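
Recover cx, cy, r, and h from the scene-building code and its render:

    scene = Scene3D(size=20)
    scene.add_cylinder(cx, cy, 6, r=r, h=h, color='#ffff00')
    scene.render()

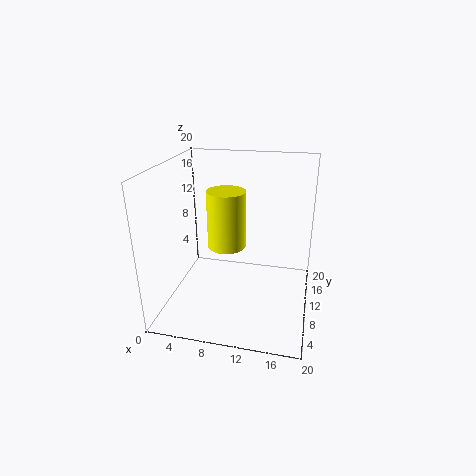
cx = 7
cy = 15
r = 3
h = 9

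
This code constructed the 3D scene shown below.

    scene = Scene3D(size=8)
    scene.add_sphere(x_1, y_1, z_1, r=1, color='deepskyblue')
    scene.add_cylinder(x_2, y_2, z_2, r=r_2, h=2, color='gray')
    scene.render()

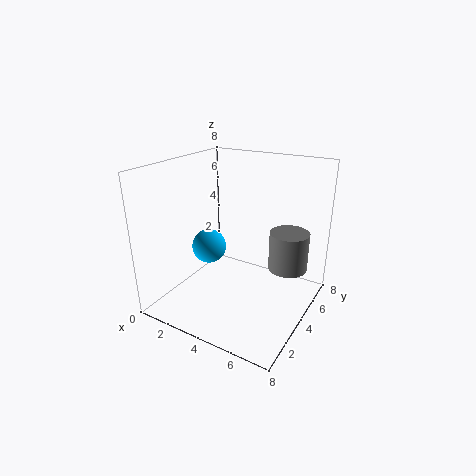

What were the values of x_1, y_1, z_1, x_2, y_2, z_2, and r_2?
x_1 = 2
y_1 = 4
z_1 = 3
x_2 = 7
y_2 = 4
z_2 = 3
r_2 = 1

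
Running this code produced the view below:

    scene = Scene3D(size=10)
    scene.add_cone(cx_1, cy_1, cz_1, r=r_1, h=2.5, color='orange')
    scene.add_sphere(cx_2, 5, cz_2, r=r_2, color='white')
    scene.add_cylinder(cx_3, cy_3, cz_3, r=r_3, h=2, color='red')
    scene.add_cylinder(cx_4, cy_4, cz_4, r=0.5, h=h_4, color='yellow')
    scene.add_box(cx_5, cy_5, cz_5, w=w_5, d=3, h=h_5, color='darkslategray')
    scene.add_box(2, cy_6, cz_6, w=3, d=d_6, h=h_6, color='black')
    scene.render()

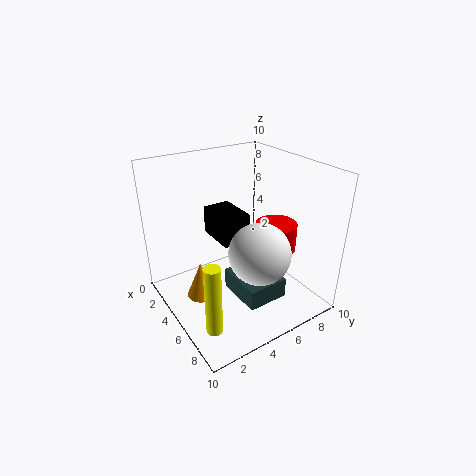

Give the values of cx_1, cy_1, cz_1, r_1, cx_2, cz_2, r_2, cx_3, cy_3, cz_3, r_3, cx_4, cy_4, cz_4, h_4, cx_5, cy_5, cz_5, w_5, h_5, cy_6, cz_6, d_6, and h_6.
cx_1 = 5; cy_1 = 2; cz_1 = 1.5; r_1 = 1; cx_2 = 7.5; cz_2 = 5; r_2 = 2; cx_3 = 5.5; cy_3 = 8; cz_3 = 3.5; r_3 = 1.5; cx_4 = 8.5; cy_4 = 1; cz_4 = 1.5; h_4 = 4.5; cx_5 = 4; cy_5 = 4.5; cz_5 = 0.5; w_5 = 3.5; h_5 = 1.5; cy_6 = 4; cz_6 = 4.5; d_6 = 2; h_6 = 2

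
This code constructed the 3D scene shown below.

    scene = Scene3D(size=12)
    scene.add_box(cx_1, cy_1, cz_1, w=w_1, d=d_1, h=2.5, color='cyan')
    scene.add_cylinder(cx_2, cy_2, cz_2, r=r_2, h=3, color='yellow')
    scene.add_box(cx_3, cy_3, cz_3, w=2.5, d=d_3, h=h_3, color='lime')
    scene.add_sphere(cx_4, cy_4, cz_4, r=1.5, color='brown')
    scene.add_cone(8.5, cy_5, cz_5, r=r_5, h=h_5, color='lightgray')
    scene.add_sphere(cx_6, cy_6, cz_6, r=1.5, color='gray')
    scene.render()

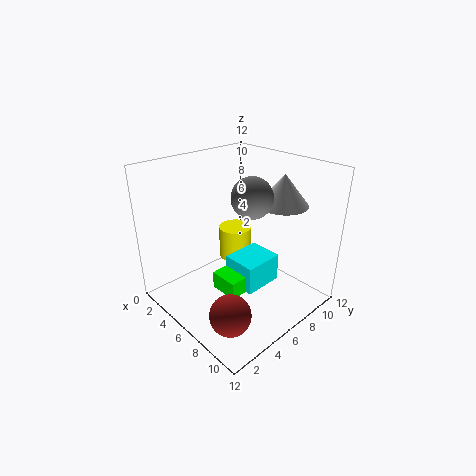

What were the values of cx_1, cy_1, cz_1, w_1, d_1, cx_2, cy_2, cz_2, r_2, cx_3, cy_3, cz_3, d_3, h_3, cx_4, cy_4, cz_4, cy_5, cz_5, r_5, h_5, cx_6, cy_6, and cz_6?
cx_1 = 5, cy_1 = 5.5, cz_1 = 1.5, w_1 = 3, d_1 = 3.5, cx_2 = 3.5, cy_2 = 8, cz_2 = 2.5, r_2 = 1.5, cx_3 = 5, cy_3 = 4, cz_3 = 1.5, d_3 = 2, h_3 = 1.5, cx_4 = 10, cy_4 = 1.5, cz_4 = 3, cy_5 = 8.5, cz_5 = 9, r_5 = 2, h_5 = 2.5, cx_6 = 8.5, cy_6 = 5, cz_6 = 10.5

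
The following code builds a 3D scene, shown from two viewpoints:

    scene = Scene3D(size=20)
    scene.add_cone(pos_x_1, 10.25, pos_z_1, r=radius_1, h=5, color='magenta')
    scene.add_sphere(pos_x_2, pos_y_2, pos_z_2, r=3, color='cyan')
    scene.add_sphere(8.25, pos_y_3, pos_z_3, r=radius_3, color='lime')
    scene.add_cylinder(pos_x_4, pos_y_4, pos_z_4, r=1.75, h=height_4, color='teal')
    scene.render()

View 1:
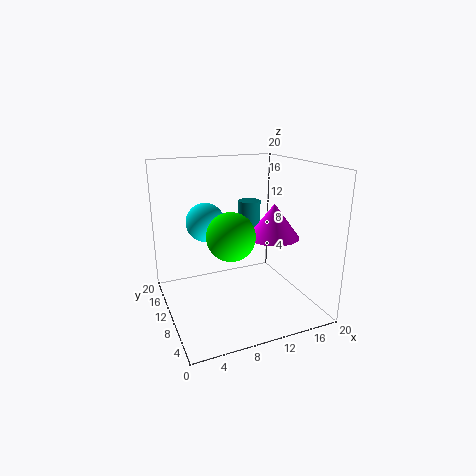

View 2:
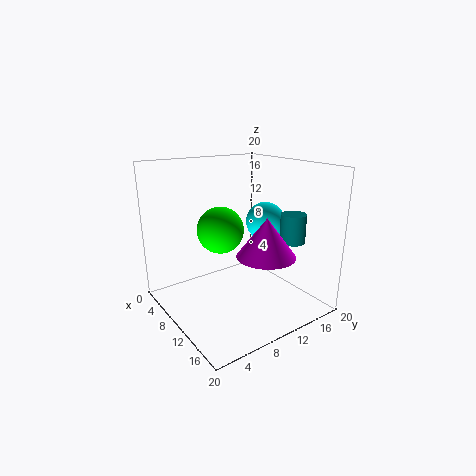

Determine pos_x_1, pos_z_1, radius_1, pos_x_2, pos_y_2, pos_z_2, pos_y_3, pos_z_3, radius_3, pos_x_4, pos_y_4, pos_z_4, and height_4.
pos_x_1 = 15.75, pos_z_1 = 9.25, radius_1 = 3.75, pos_x_2 = 7.5, pos_y_2 = 17, pos_z_2 = 10.5, pos_y_3 = 8.25, pos_z_3 = 11, radius_3 = 3.25, pos_x_4 = 14.5, pos_y_4 = 16, pos_z_4 = 9.5, height_4 = 4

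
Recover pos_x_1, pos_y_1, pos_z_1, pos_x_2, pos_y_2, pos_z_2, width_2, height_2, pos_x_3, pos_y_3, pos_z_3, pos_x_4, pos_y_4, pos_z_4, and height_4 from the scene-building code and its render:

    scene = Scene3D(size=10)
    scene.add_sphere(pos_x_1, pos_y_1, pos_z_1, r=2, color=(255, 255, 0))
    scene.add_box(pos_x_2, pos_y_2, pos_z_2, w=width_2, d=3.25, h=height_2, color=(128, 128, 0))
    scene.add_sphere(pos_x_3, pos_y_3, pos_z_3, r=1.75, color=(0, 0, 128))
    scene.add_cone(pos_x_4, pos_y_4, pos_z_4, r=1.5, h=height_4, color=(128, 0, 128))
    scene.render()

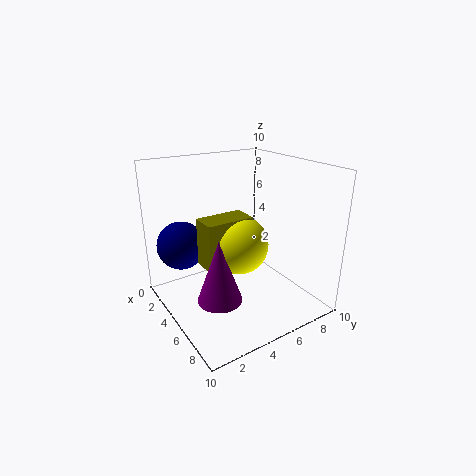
pos_x_1 = 5.5, pos_y_1 = 4.75, pos_z_1 = 4.75, pos_x_2 = 4.25, pos_y_2 = 2.25, pos_z_2 = 3.5, width_2 = 1.75, height_2 = 3.25, pos_x_3 = 2, pos_y_3 = 2, pos_z_3 = 4, pos_x_4 = 6.25, pos_y_4 = 2.75, pos_z_4 = 1.5, height_4 = 4.25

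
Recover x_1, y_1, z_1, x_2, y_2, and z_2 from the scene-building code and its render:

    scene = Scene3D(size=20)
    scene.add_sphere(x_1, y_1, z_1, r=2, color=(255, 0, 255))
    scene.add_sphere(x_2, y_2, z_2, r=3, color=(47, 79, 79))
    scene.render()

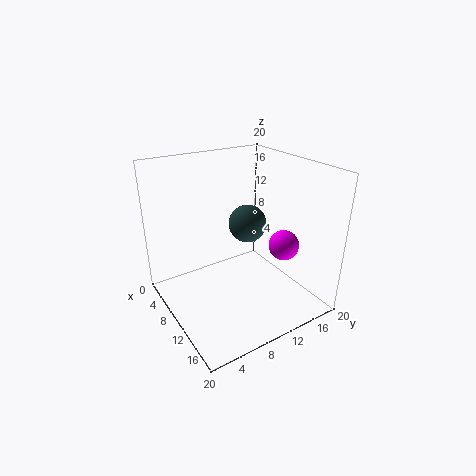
x_1 = 15
y_1 = 14
z_1 = 10
x_2 = 5
y_2 = 15
z_2 = 9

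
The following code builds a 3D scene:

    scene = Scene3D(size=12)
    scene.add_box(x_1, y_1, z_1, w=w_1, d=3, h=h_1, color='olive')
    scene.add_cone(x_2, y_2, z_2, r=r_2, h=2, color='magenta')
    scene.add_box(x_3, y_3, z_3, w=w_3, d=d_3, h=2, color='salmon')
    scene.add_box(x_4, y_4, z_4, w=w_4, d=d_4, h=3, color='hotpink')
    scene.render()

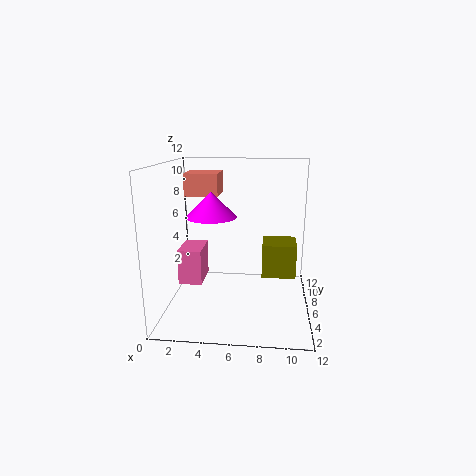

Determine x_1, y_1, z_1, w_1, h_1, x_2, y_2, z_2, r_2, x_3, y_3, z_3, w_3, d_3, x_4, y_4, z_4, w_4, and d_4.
x_1 = 8; y_1 = 7; z_1 = 2; w_1 = 3; h_1 = 3; x_2 = 4; y_2 = 5; z_2 = 8; r_2 = 2; x_3 = 1; y_3 = 8; z_3 = 9; w_3 = 3; d_3 = 3; x_4 = 1; y_4 = 5; z_4 = 2; w_4 = 2; d_4 = 3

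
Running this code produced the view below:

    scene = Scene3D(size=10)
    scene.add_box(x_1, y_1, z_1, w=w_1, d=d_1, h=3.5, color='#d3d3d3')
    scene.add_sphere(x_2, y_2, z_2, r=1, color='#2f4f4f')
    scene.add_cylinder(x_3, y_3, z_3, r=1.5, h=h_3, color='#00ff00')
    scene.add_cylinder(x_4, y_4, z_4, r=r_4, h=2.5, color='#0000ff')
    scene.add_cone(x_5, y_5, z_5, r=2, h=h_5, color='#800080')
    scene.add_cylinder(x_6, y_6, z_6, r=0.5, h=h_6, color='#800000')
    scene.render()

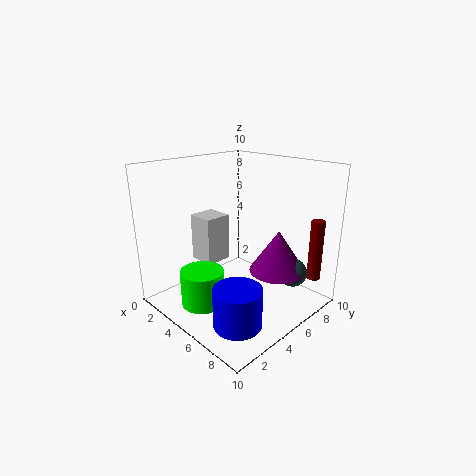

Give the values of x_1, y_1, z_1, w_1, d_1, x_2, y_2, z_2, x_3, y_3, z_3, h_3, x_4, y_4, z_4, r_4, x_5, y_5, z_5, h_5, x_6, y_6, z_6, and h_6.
x_1 = 1; y_1 = 4; z_1 = 2.5; w_1 = 2; d_1 = 2; x_2 = 8; y_2 = 7.5; z_2 = 2.5; x_3 = 4; y_3 = 2.5; z_3 = 0.5; h_3 = 2.5; x_4 = 8; y_4 = 2; z_4 = 1; r_4 = 1.5; x_5 = 7; y_5 = 7; z_5 = 2.5; h_5 = 3; x_6 = 8.5; y_6 = 9.5; z_6 = 1.5; h_6 = 4.5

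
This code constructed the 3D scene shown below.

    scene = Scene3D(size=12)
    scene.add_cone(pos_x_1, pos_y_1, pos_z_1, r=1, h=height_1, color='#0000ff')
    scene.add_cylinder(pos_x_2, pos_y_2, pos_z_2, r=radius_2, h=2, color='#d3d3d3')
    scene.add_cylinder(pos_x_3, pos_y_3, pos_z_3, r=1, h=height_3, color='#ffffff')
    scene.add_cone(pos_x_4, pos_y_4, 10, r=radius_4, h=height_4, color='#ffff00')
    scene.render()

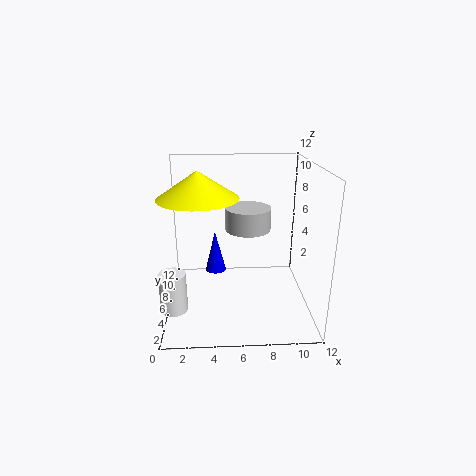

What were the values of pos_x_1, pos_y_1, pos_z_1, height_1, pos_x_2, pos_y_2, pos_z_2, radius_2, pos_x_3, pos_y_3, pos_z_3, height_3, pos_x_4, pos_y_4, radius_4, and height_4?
pos_x_1 = 4; pos_y_1 = 10; pos_z_1 = 1; height_1 = 4; pos_x_2 = 7; pos_y_2 = 8; pos_z_2 = 6; radius_2 = 2; pos_x_3 = 1; pos_y_3 = 2; pos_z_3 = 2; height_3 = 3; pos_x_4 = 3; pos_y_4 = 4; radius_4 = 3; height_4 = 2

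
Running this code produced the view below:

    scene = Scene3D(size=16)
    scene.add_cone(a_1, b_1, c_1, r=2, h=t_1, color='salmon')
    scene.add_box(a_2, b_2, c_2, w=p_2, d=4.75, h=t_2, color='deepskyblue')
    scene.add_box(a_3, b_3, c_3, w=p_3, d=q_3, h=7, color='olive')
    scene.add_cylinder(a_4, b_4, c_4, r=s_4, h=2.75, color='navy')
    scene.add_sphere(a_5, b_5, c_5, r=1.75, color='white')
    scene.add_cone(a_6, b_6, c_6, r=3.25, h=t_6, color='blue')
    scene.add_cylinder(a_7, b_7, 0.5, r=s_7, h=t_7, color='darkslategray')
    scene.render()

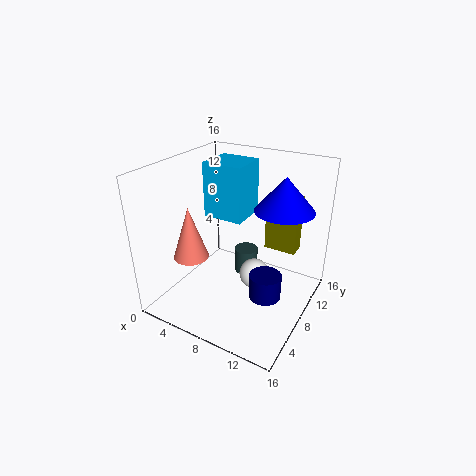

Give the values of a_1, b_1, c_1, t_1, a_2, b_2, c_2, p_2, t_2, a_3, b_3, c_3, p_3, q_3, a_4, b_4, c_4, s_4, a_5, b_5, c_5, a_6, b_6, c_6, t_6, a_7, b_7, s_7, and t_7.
a_1 = 3.25, b_1 = 5.5, c_1 = 5.5, t_1 = 6, a_2 = 1.75, b_2 = 10.5, c_2 = 8.25, p_2 = 5, t_2 = 6.75, a_3 = 8.75, b_3 = 13.5, c_3 = 4.25, p_3 = 4, q_3 = 2, a_4 = 12, b_4 = 7, c_4 = 2.25, s_4 = 1.75, a_5 = 9.5, b_5 = 9.25, c_5 = 3, a_6 = 12.25, b_6 = 10.5, c_6 = 11.25, t_6 = 3.75, a_7 = 6.5, b_7 = 12.75, s_7 = 1.5, t_7 = 3.25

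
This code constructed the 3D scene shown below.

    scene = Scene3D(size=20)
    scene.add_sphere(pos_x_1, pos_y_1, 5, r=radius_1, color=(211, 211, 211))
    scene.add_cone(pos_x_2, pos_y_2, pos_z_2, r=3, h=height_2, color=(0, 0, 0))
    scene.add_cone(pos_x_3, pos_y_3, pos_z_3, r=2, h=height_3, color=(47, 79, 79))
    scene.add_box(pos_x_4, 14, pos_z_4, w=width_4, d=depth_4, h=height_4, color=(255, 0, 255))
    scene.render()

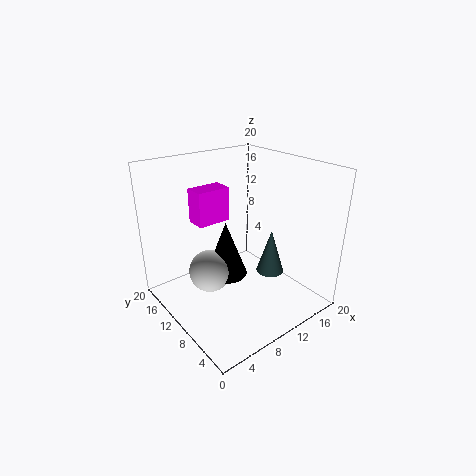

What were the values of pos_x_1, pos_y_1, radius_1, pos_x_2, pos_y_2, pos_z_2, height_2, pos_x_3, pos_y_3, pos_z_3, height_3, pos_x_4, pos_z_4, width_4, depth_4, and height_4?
pos_x_1 = 6.5; pos_y_1 = 12; radius_1 = 3; pos_x_2 = 9; pos_y_2 = 11.5; pos_z_2 = 4; height_2 = 8; pos_x_3 = 14.5; pos_y_3 = 8; pos_z_3 = 4; height_3 = 6.5; pos_x_4 = 6.5; pos_z_4 = 11; width_4 = 5; depth_4 = 3; height_4 = 5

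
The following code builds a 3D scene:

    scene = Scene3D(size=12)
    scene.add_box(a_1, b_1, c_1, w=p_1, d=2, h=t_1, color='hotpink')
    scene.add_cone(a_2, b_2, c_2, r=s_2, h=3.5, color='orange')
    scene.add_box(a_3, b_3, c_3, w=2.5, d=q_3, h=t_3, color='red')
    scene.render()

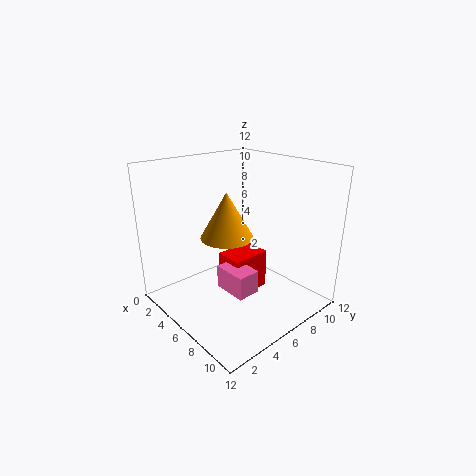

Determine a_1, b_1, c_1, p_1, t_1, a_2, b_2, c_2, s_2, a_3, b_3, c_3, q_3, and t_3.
a_1 = 5
b_1 = 4.5
c_1 = 1.5
p_1 = 3
t_1 = 2
a_2 = 7
b_2 = 4
c_2 = 7
s_2 = 2
a_3 = 4
b_3 = 5.5
c_3 = 0.5
q_3 = 3.5
t_3 = 3.5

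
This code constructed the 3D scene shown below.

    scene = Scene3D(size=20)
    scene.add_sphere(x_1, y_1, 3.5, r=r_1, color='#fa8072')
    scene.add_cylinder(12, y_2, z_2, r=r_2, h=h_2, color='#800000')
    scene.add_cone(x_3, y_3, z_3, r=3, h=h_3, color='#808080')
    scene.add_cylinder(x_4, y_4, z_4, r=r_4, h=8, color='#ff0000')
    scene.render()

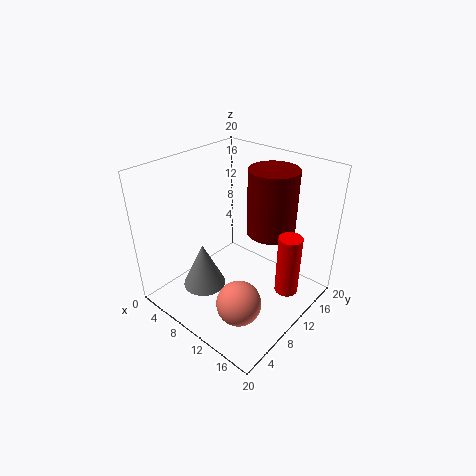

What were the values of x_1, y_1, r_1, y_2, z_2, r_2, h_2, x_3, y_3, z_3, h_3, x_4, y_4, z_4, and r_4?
x_1 = 14; y_1 = 5.5; r_1 = 3; y_2 = 15; z_2 = 9.5; r_2 = 3.5; h_2 = 9.5; x_3 = 7; y_3 = 6; z_3 = 3; h_3 = 6.5; x_4 = 18; y_4 = 10.5; z_4 = 5; r_4 = 1.5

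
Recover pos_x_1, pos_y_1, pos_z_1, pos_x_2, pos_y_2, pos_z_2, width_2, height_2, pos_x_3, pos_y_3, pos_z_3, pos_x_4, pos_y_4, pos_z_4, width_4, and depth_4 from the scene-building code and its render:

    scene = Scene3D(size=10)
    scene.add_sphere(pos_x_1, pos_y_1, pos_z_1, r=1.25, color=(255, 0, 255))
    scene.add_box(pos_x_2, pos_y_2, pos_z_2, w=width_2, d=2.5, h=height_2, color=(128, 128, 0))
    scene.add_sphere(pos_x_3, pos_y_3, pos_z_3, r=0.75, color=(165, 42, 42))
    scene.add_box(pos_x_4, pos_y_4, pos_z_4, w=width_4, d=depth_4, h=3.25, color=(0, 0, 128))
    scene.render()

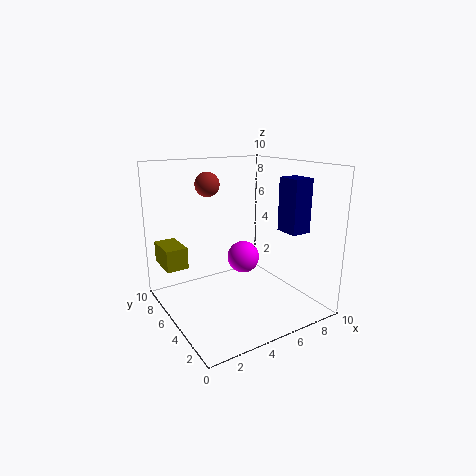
pos_x_1 = 6.75, pos_y_1 = 7, pos_z_1 = 2.5, pos_x_2 = 0.25, pos_y_2 = 6.25, pos_z_2 = 3, width_2 = 1.5, height_2 = 1.5, pos_x_3 = 2.5, pos_y_3 = 4.5, pos_z_3 = 9, pos_x_4 = 6, pos_y_4 = 0.5, pos_z_4 = 6.25, width_4 = 1.25, depth_4 = 1.5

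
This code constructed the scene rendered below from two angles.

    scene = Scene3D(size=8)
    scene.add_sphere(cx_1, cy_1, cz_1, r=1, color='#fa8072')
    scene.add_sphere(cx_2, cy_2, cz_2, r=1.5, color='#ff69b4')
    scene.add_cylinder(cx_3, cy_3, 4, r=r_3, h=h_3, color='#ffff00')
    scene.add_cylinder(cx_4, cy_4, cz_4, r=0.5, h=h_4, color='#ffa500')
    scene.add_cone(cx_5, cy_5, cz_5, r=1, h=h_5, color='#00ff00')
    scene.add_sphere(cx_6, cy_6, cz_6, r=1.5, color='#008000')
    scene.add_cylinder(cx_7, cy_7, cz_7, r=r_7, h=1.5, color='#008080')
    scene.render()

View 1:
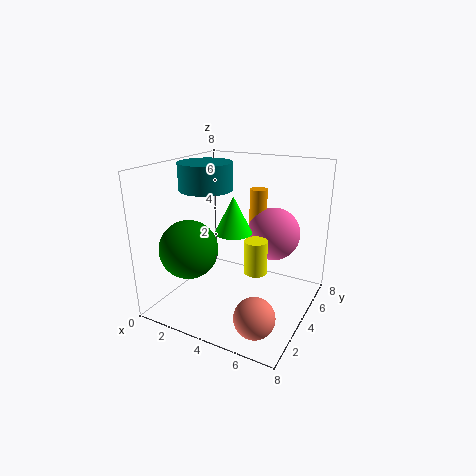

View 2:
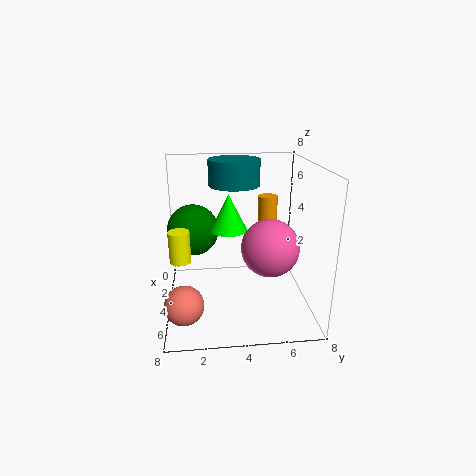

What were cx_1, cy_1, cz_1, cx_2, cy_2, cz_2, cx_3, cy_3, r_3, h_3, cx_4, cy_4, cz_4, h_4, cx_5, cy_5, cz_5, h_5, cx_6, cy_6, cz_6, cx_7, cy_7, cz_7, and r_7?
cx_1 = 6.5
cy_1 = 1
cz_1 = 1.5
cx_2 = 5.5
cy_2 = 5.5
cz_2 = 4
cx_3 = 6.5
cy_3 = 1
r_3 = 0.5
h_3 = 1.5
cx_4 = 4.5
cy_4 = 5.5
cz_4 = 4
h_4 = 2.5
cx_5 = 4
cy_5 = 3.5
cz_5 = 4.5
h_5 = 2
cx_6 = 2.5
cy_6 = 1.5
cz_6 = 4
cx_7 = 2
cy_7 = 4
cz_7 = 6.5
r_7 = 1.5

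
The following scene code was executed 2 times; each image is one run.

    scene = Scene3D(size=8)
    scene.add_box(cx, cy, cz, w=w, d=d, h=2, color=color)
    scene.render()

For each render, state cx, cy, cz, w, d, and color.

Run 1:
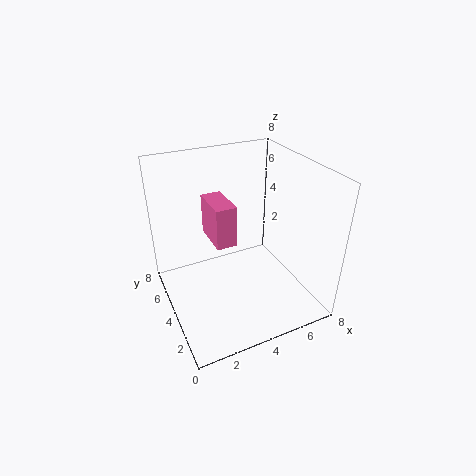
cx = 2; cy = 2; cz = 5; w = 1; d = 2; color = 'hotpink'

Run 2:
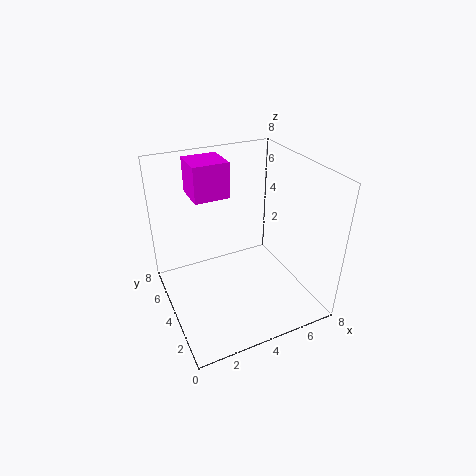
cx = 2; cy = 5; cz = 6; w = 2; d = 2; color = 'magenta'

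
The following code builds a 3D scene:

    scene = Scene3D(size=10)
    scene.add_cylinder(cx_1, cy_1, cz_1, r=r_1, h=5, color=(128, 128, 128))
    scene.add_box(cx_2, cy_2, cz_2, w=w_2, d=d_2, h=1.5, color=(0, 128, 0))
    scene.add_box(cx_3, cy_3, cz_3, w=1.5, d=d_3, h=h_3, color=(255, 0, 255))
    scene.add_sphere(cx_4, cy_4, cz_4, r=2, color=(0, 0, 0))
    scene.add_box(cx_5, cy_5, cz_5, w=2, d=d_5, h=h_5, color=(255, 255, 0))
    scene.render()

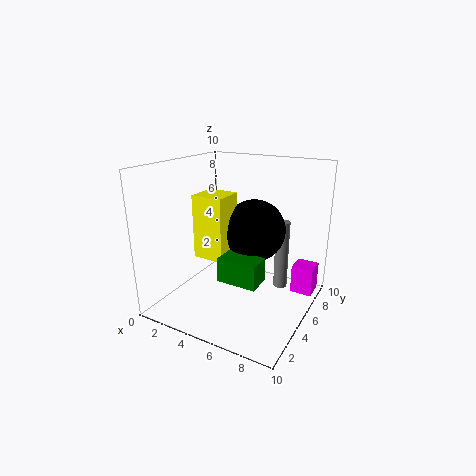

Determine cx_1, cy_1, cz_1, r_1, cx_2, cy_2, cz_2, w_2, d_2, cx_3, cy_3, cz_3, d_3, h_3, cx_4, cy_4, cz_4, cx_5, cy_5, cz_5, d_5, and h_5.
cx_1 = 7.5
cy_1 = 7
cz_1 = 1
r_1 = 0.5
cx_2 = 5.5
cy_2 = 1.5
cz_2 = 3.5
w_2 = 2.5
d_2 = 1.5
cx_3 = 8.5
cy_3 = 6.5
cz_3 = 1
d_3 = 1.5
h_3 = 2
cx_4 = 6.5
cy_4 = 4.5
cz_4 = 6
cx_5 = 3.5
cy_5 = 2
cz_5 = 4.5
d_5 = 2
h_5 = 4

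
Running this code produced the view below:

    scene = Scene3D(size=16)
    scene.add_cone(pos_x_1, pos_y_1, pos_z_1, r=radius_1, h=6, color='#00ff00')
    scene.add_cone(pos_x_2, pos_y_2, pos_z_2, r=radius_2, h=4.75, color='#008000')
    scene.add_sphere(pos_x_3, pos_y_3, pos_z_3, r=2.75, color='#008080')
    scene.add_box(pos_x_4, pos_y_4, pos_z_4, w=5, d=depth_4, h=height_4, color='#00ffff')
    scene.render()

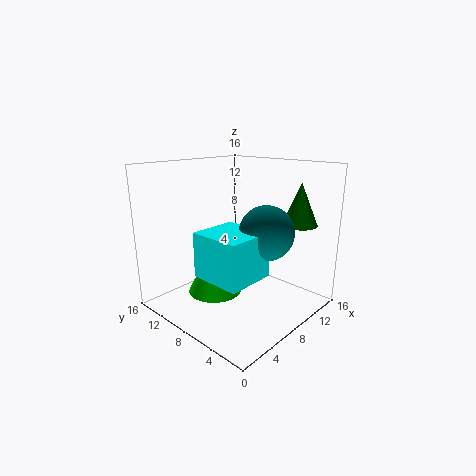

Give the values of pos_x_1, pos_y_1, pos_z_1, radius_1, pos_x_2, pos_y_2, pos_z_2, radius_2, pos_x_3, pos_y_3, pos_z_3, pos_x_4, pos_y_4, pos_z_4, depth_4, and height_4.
pos_x_1 = 6, pos_y_1 = 9.75, pos_z_1 = 1.75, radius_1 = 3, pos_x_2 = 13.25, pos_y_2 = 3.5, pos_z_2 = 9.25, radius_2 = 2, pos_x_3 = 7.25, pos_y_3 = 3.5, pos_z_3 = 9.75, pos_x_4 = 1.5, pos_y_4 = 2.5, pos_z_4 = 5.75, depth_4 = 5.25, height_4 = 4.5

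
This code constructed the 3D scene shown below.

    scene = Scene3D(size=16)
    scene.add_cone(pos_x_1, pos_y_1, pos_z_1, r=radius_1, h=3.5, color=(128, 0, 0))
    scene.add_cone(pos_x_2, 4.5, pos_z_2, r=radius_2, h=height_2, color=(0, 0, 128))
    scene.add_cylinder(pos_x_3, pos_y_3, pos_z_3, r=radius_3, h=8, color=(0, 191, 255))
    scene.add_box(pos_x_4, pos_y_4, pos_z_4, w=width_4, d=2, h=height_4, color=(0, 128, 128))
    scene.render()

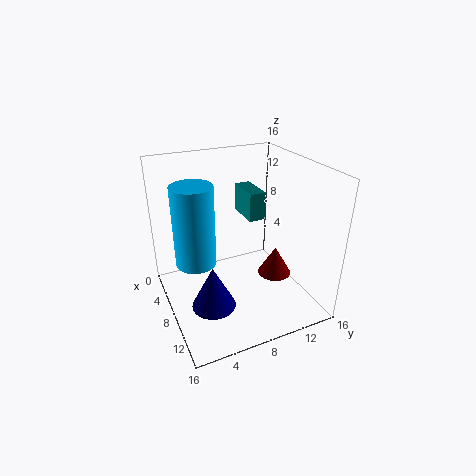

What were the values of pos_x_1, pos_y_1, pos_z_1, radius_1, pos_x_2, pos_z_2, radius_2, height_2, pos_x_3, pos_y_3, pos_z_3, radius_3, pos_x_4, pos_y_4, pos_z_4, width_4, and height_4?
pos_x_1 = 8, pos_y_1 = 13, pos_z_1 = 2, radius_1 = 2, pos_x_2 = 9, pos_z_2 = 0.5, radius_2 = 2.5, height_2 = 5, pos_x_3 = 10, pos_y_3 = 2.5, pos_z_3 = 7.5, radius_3 = 2, pos_x_4 = 0.5, pos_y_4 = 11, pos_z_4 = 8, width_4 = 4.5, height_4 = 3.5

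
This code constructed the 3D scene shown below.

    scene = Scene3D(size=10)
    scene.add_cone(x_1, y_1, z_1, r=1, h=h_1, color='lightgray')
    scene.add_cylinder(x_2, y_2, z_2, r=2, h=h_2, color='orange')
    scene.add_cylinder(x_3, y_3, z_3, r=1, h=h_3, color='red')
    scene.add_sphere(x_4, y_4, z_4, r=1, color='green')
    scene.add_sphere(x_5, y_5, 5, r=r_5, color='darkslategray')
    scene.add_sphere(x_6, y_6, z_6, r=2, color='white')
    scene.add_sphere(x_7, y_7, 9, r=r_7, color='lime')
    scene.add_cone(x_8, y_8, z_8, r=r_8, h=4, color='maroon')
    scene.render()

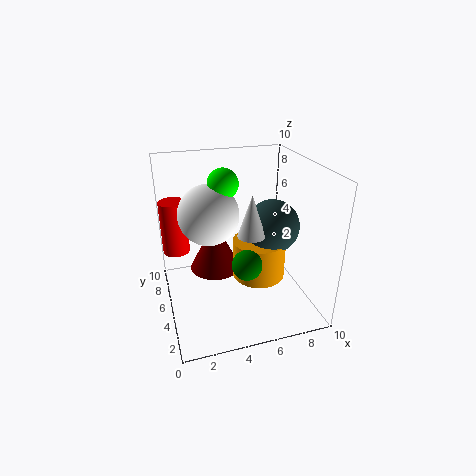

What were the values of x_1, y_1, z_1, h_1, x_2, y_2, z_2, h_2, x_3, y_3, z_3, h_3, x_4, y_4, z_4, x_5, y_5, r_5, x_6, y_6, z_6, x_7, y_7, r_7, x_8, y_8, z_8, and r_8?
x_1 = 6, y_1 = 5, z_1 = 5, h_1 = 3, x_2 = 7, y_2 = 6, z_2 = 1, h_2 = 3, x_3 = 1, y_3 = 8, z_3 = 3, h_3 = 4, x_4 = 5, y_4 = 3, z_4 = 4, x_5 = 8, y_5 = 6, r_5 = 2, x_6 = 3, y_6 = 5, z_6 = 7, x_7 = 4, y_7 = 5, r_7 = 1, x_8 = 4, y_8 = 8, z_8 = 1, r_8 = 2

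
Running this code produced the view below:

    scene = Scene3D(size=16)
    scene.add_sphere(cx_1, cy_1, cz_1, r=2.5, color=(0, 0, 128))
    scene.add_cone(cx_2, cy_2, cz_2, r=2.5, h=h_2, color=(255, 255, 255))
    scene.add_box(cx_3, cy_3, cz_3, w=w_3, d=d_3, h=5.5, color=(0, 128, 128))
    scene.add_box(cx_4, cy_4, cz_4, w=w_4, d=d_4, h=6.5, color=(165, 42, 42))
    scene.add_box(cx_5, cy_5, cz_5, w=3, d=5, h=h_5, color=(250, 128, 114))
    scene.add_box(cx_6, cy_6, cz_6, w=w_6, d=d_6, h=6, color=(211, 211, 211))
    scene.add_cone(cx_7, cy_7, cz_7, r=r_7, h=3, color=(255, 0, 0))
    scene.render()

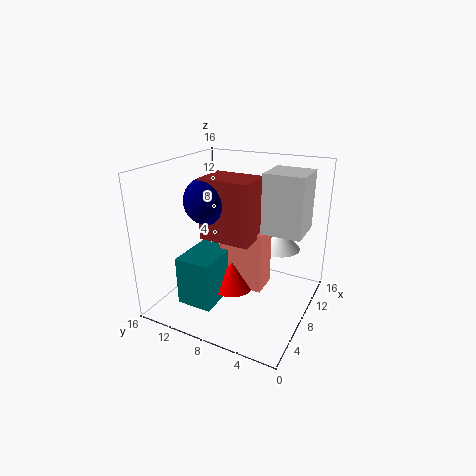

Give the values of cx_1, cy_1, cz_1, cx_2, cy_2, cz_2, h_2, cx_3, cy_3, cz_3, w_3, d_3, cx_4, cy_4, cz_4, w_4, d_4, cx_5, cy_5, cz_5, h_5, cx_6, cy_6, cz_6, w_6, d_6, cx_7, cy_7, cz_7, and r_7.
cx_1 = 6, cy_1 = 10.5, cz_1 = 12.5, cx_2 = 13.5, cy_2 = 5, cz_2 = 5, h_2 = 3, cx_3 = 3, cy_3 = 9, cz_3 = 1, w_3 = 5.5, d_3 = 4, cx_4 = 5, cy_4 = 5.5, cz_4 = 8.5, w_4 = 4, d_4 = 5.5, cx_5 = 7.5, cy_5 = 5, cz_5 = 2, h_5 = 7, cx_6 = 6, cy_6 = 0.5, cz_6 = 10, w_6 = 4, d_6 = 4, cx_7 = 7.5, cy_7 = 8.5, cz_7 = 2, r_7 = 2.5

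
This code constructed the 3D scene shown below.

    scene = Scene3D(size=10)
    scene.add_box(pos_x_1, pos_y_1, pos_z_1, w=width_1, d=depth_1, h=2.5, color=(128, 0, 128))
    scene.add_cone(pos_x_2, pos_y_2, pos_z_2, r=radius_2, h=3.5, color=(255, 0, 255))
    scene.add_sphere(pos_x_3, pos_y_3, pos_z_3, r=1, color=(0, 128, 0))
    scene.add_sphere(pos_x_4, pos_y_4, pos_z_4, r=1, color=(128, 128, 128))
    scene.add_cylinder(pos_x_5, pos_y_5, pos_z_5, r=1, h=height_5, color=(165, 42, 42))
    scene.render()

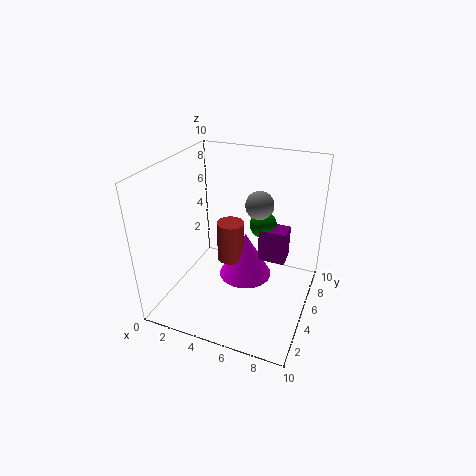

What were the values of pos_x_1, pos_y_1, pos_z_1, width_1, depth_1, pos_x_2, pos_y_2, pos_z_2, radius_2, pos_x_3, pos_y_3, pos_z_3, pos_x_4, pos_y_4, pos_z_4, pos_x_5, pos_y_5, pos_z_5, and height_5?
pos_x_1 = 6, pos_y_1 = 6.5, pos_z_1 = 2.5, width_1 = 2, depth_1 = 1.5, pos_x_2 = 5, pos_y_2 = 6.5, pos_z_2 = 1, radius_2 = 2, pos_x_3 = 6, pos_y_3 = 7.5, pos_z_3 = 5, pos_x_4 = 6, pos_y_4 = 6.5, pos_z_4 = 7, pos_x_5 = 4, pos_y_5 = 6, pos_z_5 = 2.5, height_5 = 3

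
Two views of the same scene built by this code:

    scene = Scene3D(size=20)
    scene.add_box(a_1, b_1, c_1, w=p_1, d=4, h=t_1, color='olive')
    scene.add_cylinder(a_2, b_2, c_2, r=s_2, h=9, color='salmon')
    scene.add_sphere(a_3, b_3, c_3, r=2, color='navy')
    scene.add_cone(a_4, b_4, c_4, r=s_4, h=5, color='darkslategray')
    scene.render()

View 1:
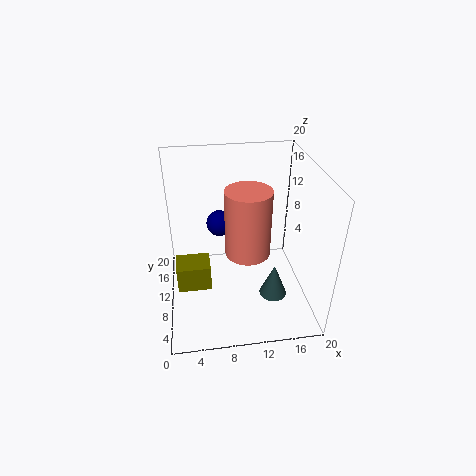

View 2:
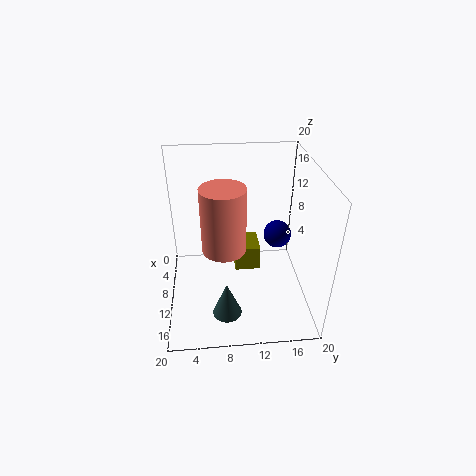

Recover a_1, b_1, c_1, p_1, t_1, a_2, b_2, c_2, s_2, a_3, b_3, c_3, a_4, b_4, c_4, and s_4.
a_1 = 1, b_1 = 10, c_1 = 1, p_1 = 5, t_1 = 4, a_2 = 11, b_2 = 8, c_2 = 9, s_2 = 3, a_3 = 8, b_3 = 16, c_3 = 9, a_4 = 15, b_4 = 8, c_4 = 1, s_4 = 2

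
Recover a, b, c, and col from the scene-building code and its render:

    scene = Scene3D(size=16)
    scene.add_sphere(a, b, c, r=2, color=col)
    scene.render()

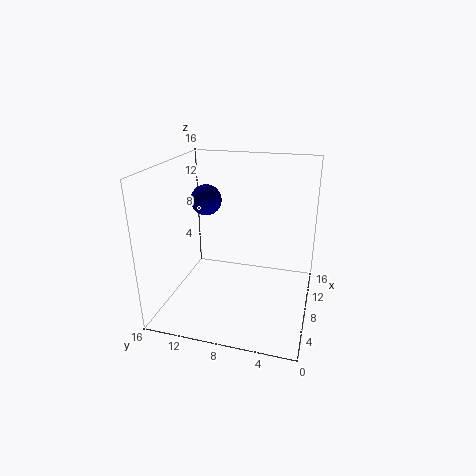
a = 14, b = 14, c = 10, col = 'navy'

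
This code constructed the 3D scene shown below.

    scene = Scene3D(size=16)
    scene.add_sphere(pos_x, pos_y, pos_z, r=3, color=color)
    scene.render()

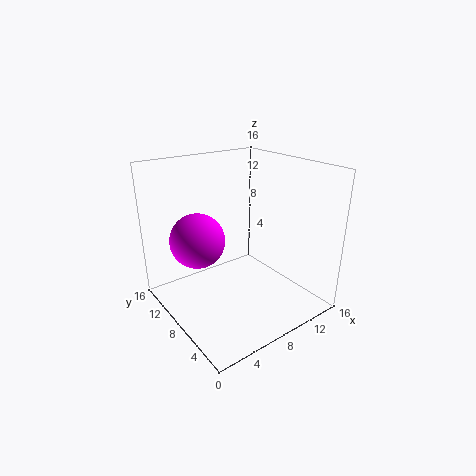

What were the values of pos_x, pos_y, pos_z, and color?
pos_x = 4; pos_y = 10; pos_z = 8; color = 'magenta'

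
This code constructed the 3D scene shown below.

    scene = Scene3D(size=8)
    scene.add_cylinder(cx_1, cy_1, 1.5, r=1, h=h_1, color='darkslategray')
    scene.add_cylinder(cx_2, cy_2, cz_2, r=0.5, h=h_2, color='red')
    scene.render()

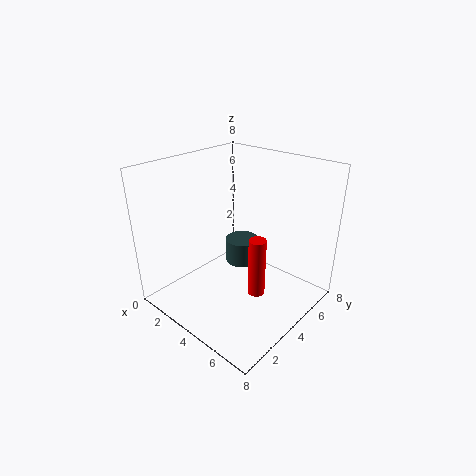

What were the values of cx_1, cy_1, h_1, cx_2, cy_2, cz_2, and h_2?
cx_1 = 3
cy_1 = 5.5
h_1 = 1.5
cx_2 = 5
cy_2 = 4.5
cz_2 = 0.5
h_2 = 3.5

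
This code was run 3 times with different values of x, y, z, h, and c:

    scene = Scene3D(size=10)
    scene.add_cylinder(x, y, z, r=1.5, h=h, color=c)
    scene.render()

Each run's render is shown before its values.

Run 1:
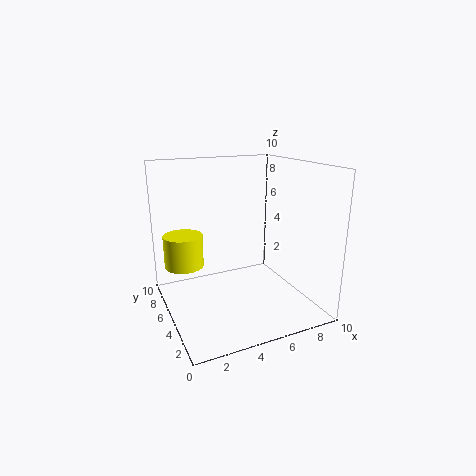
x = 2
y = 8.5
z = 2
h = 2.5
c = 'yellow'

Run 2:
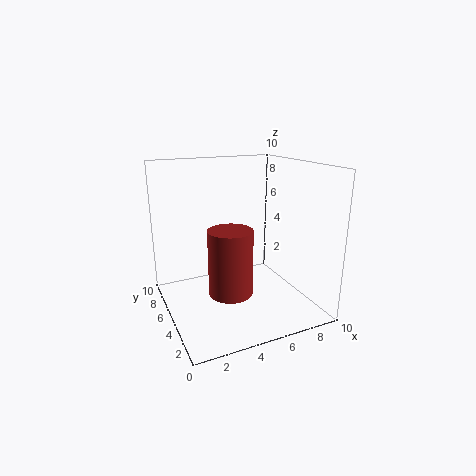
x = 4
y = 4
z = 1.5
h = 4.5
c = 'brown'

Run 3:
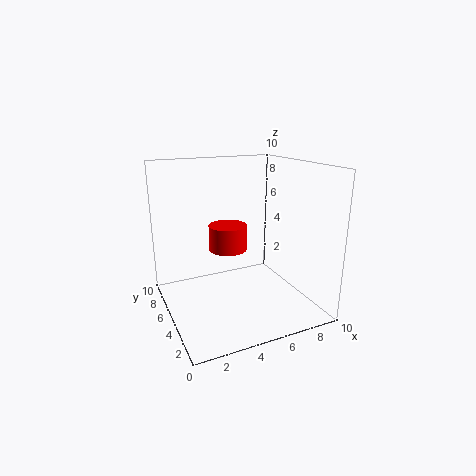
x = 5.5
y = 8
z = 3
h = 2
c = 'red'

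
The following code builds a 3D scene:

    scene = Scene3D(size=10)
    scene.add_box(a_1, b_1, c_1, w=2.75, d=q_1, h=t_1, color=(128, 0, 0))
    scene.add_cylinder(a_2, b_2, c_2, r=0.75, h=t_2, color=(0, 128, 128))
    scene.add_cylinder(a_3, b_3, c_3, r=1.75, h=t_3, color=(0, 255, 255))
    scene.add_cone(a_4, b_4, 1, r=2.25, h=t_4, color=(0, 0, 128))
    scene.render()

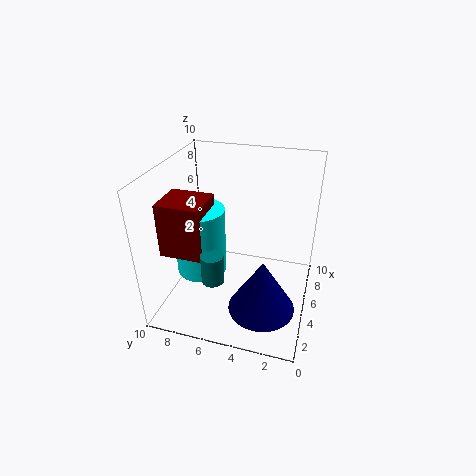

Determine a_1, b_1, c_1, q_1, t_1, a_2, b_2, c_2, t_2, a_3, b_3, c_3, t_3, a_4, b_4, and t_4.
a_1 = 2.5; b_1 = 6.75; c_1 = 4.25; q_1 = 3; t_1 = 3.75; a_2 = 2.5; b_2 = 6; c_2 = 3; t_2 = 2; a_3 = 4.25; b_3 = 7.5; c_3 = 2.5; t_3 = 4.75; a_4 = 3; b_4 = 2.75; t_4 = 3.75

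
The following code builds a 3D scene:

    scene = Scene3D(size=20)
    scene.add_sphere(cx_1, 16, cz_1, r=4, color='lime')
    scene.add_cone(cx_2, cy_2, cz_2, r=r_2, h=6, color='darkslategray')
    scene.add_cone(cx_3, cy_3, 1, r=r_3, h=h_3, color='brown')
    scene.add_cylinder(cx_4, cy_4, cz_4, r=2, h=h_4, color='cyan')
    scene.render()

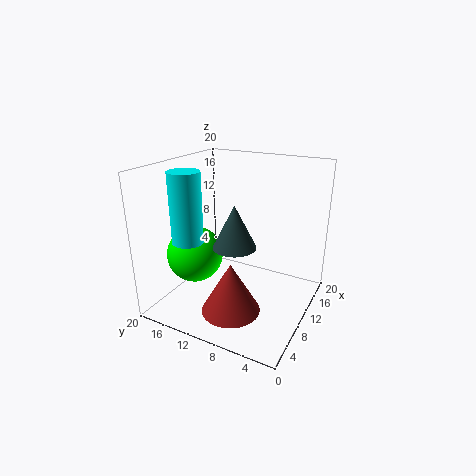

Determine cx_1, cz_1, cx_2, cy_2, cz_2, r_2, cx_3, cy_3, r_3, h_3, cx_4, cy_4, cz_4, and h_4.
cx_1 = 8
cz_1 = 7
cx_2 = 9
cy_2 = 10
cz_2 = 9
r_2 = 3
cx_3 = 6
cy_3 = 9
r_3 = 4
h_3 = 7
cx_4 = 4
cy_4 = 14
cz_4 = 11
h_4 = 9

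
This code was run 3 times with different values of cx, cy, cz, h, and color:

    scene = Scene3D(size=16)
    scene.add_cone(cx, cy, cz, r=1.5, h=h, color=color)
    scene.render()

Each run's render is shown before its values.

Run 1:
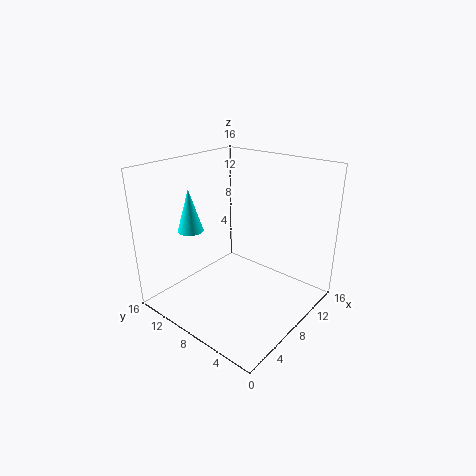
cx = 6, cy = 13.5, cz = 8, h = 5, color = 'cyan'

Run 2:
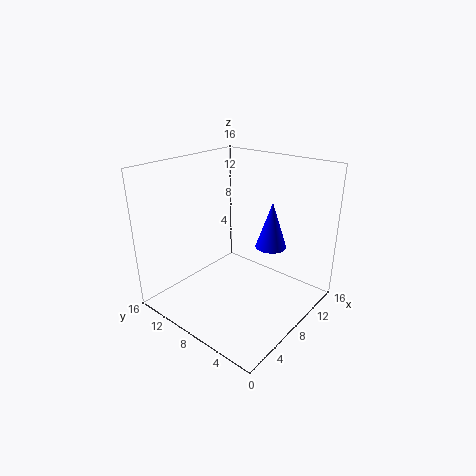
cx = 7, cy = 3, cz = 9, h = 4.5, color = 'blue'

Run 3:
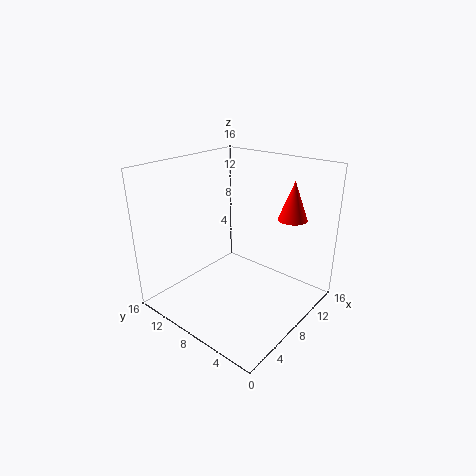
cx = 10, cy = 2.5, cz = 11, h = 4, color = 'red'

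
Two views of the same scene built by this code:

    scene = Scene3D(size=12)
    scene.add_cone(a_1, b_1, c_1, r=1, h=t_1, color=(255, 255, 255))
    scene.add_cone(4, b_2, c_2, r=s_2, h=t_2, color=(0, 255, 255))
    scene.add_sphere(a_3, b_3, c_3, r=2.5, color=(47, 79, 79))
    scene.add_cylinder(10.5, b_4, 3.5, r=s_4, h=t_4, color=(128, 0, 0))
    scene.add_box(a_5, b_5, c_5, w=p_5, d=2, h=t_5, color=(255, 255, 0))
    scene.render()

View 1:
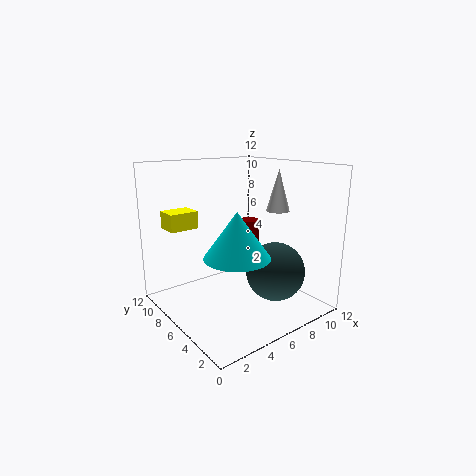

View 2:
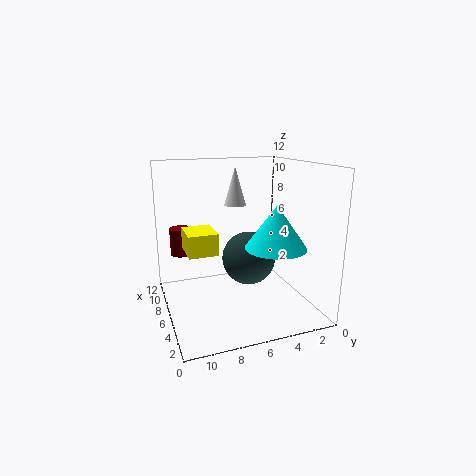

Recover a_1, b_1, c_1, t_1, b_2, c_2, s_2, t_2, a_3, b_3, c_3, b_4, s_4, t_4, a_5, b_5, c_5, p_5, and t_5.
a_1 = 9.5
b_1 = 5
c_1 = 8
t_1 = 3.5
b_2 = 3.5
c_2 = 5.5
s_2 = 2.5
t_2 = 3.5
a_3 = 8.5
b_3 = 4
c_3 = 3
b_4 = 10
s_4 = 1
t_4 = 2.5
a_5 = 1.5
b_5 = 9
c_5 = 6.5
p_5 = 2.5
t_5 = 1.5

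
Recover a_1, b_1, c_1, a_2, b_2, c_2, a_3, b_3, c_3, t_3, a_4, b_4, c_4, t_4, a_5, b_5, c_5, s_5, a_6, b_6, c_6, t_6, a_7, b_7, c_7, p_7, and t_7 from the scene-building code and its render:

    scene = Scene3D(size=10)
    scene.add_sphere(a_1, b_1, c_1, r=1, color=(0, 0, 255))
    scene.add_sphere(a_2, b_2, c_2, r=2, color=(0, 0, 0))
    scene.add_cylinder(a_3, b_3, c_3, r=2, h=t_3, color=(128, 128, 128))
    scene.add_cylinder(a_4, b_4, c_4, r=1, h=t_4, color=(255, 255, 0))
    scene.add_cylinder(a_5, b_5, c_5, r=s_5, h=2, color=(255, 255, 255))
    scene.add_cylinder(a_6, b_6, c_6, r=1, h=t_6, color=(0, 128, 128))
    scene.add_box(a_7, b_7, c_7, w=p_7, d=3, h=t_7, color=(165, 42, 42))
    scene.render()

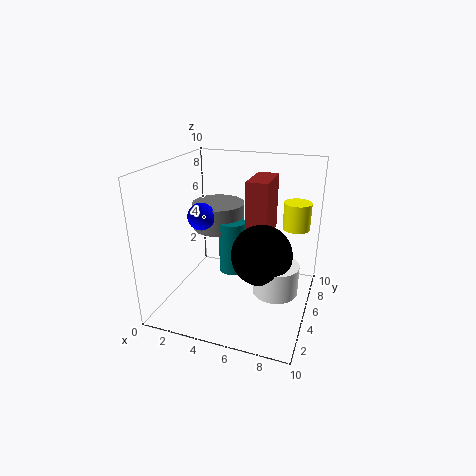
a_1 = 2; b_1 = 5.5; c_1 = 6; a_2 = 7; b_2 = 4; c_2 = 4.5; a_3 = 2.5; b_3 = 7.5; c_3 = 4.5; t_3 = 2; a_4 = 8.5; b_4 = 8; c_4 = 5; t_4 = 2; a_5 = 8; b_5 = 4; c_5 = 2; s_5 = 1.5; a_6 = 4; b_6 = 6.5; c_6 = 1.5; t_6 = 4; a_7 = 5.5; b_7 = 5; c_7 = 5; p_7 = 1.5; t_7 = 4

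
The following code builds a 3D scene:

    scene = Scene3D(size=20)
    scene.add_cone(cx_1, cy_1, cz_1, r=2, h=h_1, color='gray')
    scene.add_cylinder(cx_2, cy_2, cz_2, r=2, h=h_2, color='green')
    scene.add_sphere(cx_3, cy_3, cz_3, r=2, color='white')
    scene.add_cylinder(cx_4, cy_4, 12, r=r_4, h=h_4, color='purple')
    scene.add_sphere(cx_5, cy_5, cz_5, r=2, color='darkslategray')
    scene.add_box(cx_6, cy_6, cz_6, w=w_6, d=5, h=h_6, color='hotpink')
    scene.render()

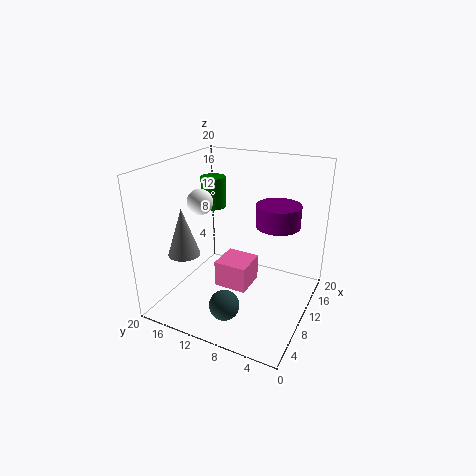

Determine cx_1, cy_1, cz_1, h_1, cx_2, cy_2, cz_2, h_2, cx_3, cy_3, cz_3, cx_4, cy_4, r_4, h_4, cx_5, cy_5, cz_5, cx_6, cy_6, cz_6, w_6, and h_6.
cx_1 = 3, cy_1 = 14, cz_1 = 10, h_1 = 6, cx_2 = 17, cy_2 = 18, cz_2 = 11, h_2 = 5, cx_3 = 13, cy_3 = 18, cz_3 = 13, cx_4 = 12, cy_4 = 5, r_4 = 3, h_4 = 3, cx_5 = 4, cy_5 = 9, cz_5 = 3, cx_6 = 10, cy_6 = 9, cz_6 = 1, w_6 = 5, h_6 = 4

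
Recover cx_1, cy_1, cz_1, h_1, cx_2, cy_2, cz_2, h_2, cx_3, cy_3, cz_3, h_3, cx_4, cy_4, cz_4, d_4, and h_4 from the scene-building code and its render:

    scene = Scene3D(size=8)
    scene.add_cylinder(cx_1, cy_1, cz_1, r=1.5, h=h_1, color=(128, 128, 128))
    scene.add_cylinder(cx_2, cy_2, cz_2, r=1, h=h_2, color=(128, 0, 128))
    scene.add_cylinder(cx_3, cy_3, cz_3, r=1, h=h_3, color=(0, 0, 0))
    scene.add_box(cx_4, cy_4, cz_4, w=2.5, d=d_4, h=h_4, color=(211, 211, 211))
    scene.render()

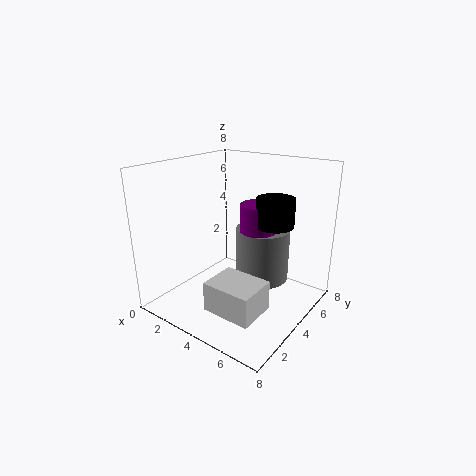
cx_1 = 5, cy_1 = 5, cz_1 = 1.5, h_1 = 3, cx_2 = 5, cy_2 = 4.5, cz_2 = 3.5, h_2 = 2.5, cx_3 = 6, cy_3 = 4.5, cz_3 = 5, h_3 = 1.5, cx_4 = 4.5, cy_4 = 0.5, cz_4 = 1.5, d_4 = 2, h_4 = 1.5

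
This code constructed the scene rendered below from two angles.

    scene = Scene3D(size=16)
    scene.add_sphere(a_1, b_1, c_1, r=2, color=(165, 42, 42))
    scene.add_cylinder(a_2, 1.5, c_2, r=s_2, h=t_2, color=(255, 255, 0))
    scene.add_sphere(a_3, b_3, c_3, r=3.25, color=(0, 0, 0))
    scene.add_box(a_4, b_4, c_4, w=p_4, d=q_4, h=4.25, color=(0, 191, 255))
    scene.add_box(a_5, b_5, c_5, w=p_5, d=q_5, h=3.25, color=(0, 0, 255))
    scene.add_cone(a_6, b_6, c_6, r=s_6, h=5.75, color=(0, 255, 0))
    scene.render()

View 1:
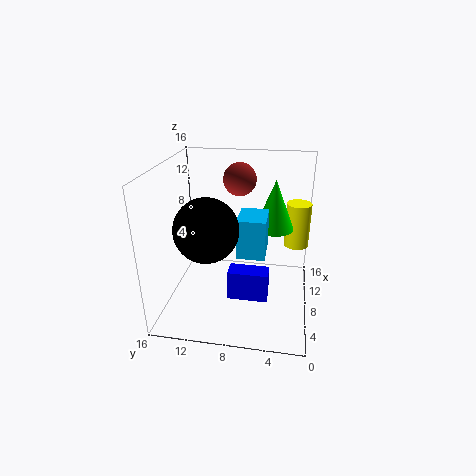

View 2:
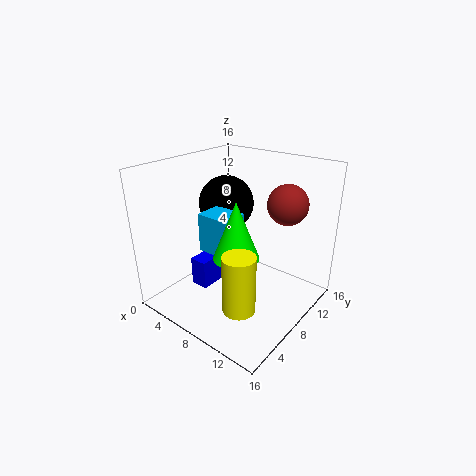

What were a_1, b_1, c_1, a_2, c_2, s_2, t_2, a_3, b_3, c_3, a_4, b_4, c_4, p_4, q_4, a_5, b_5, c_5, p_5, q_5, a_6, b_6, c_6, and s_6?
a_1 = 13.5
b_1 = 8.75
c_1 = 13
a_2 = 13.25
c_2 = 5
s_2 = 1.5
t_2 = 5.5
a_3 = 4.25
b_3 = 10.5
c_3 = 10.5
a_4 = 5.25
b_4 = 4.75
c_4 = 7
p_4 = 3.75
q_4 = 3
a_5 = 4.25
b_5 = 4.25
c_5 = 2.5
p_5 = 2
q_5 = 4.25
a_6 = 10.75
b_6 = 4.25
c_6 = 8.25
s_6 = 2.25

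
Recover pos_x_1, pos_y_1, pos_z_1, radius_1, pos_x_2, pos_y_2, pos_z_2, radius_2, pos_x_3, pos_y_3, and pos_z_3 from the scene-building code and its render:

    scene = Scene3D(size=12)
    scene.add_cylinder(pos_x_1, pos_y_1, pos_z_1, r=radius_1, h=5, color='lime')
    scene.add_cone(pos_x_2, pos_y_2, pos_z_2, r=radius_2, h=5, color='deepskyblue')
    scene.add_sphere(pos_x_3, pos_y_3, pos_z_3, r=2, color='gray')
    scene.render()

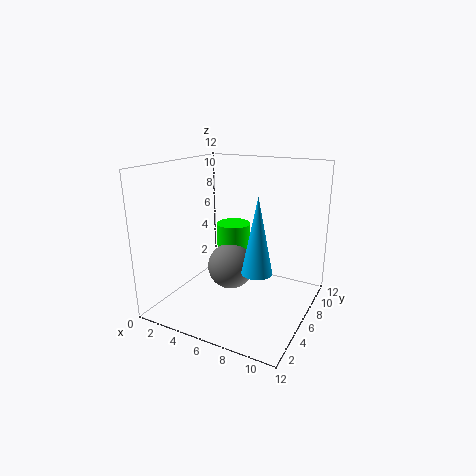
pos_x_1 = 4.5
pos_y_1 = 8
pos_z_1 = 1.5
radius_1 = 1.5
pos_x_2 = 10
pos_y_2 = 1
pos_z_2 = 6
radius_2 = 1
pos_x_3 = 5
pos_y_3 = 6.5
pos_z_3 = 3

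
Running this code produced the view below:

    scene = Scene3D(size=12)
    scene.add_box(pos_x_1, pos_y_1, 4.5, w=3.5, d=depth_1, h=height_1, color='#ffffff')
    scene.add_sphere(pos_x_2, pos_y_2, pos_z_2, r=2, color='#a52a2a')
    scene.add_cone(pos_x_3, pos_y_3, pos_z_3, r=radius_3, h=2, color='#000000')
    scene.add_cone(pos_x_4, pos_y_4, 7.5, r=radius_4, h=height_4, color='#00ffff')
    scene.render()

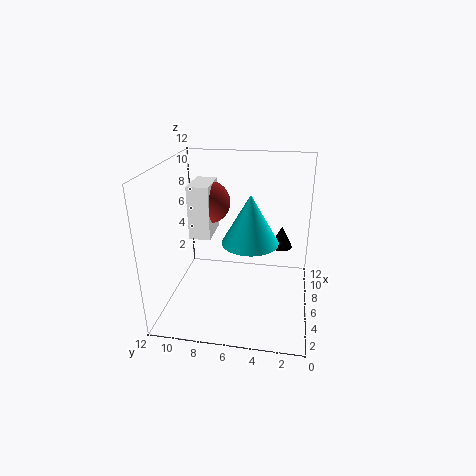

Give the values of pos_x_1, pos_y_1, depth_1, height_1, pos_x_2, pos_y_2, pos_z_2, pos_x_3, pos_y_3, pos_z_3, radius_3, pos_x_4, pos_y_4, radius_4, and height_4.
pos_x_1 = 8, pos_y_1 = 9, depth_1 = 2, height_1 = 5, pos_x_2 = 10, pos_y_2 = 9.5, pos_z_2 = 7.5, pos_x_3 = 9, pos_y_3 = 2.5, pos_z_3 = 4, radius_3 = 1, pos_x_4 = 2.5, pos_y_4 = 4.5, radius_4 = 2, height_4 = 3.5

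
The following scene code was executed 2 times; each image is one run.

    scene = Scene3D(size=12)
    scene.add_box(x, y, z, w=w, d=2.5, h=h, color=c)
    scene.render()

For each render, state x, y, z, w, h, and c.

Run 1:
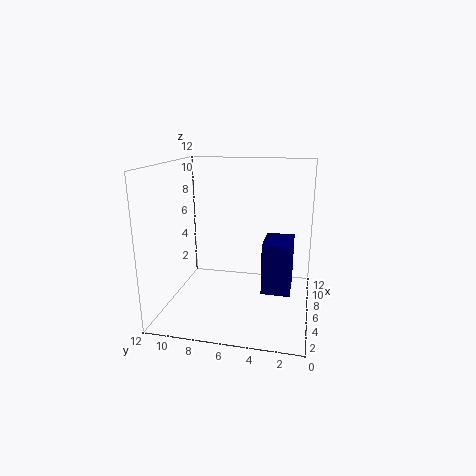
x = 6
y = 1.5
z = 1
w = 3.5
h = 4.5
c = 'navy'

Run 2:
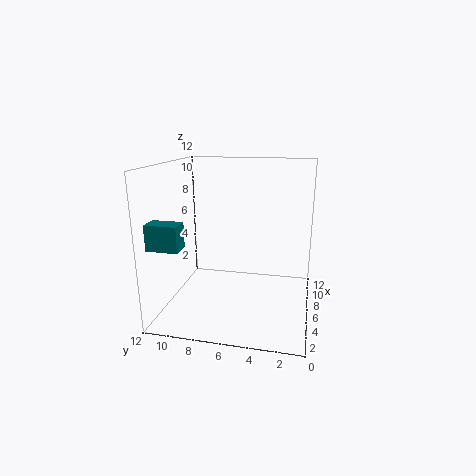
x = 1.5
y = 9.5
z = 6
w = 1.5
h = 2
c = 'teal'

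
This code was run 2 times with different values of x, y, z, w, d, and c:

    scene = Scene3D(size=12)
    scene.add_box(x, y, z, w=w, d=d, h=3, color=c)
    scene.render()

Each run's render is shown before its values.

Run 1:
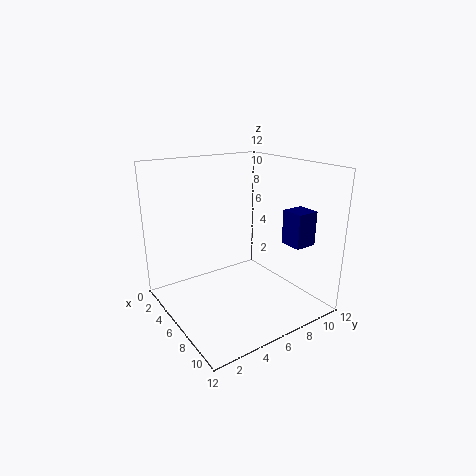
x = 7
y = 10
z = 5
w = 2
d = 2
c = 'navy'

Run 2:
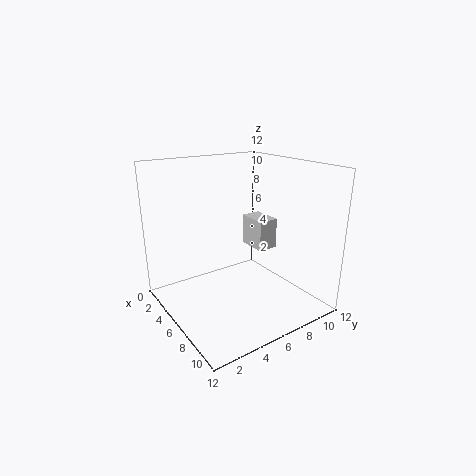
x = 1
y = 10
z = 3
w = 3
d = 2
c = 'lightgray'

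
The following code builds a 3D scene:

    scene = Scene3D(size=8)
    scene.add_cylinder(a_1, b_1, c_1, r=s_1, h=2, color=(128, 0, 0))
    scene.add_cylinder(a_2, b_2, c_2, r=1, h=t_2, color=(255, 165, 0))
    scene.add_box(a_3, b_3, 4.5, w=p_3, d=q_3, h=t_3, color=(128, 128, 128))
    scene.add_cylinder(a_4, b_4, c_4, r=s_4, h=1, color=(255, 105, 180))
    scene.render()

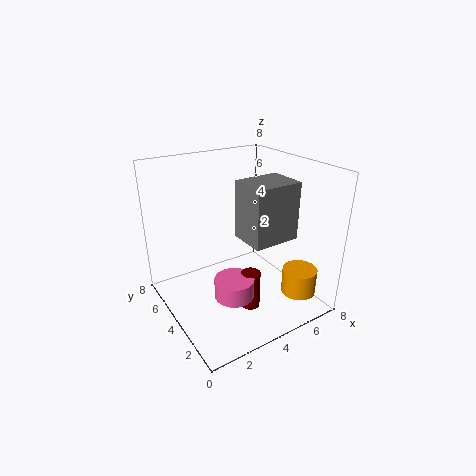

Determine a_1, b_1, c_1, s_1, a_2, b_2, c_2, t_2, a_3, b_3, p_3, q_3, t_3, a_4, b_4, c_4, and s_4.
a_1 = 3.5, b_1 = 2, c_1 = 1, s_1 = 0.5, a_2 = 7, b_2 = 2, c_2 = 0.5, t_2 = 1.5, a_3 = 3.5, b_3 = 1.5, p_3 = 2.5, q_3 = 2, t_3 = 3, a_4 = 2.5, b_4 = 2, c_4 = 2, s_4 = 1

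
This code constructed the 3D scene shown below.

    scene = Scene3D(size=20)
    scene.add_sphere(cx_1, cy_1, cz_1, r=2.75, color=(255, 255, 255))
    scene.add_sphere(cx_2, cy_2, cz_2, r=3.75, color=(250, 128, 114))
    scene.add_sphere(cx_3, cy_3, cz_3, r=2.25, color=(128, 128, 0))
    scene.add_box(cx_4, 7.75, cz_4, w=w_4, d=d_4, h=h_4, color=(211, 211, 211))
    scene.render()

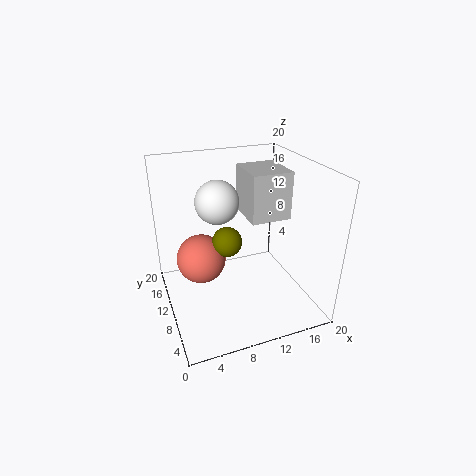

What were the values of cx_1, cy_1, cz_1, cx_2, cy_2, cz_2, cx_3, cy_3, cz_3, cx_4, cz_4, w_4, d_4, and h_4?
cx_1 = 6.75; cy_1 = 8.75; cz_1 = 16.25; cx_2 = 5.75; cy_2 = 14.75; cz_2 = 4.75; cx_3 = 9.5; cy_3 = 13.25; cz_3 = 7.75; cx_4 = 11.25; cz_4 = 12.75; w_4 = 5.5; d_4 = 6.25; h_4 = 6.5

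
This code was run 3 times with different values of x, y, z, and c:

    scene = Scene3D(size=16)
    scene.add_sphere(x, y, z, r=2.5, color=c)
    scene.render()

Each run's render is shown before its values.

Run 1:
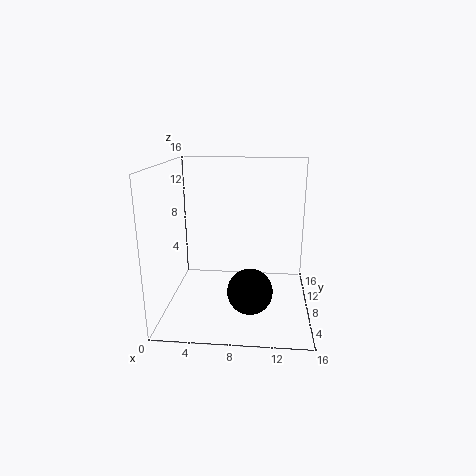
x = 9.5; y = 6; z = 2.5; c = 'black'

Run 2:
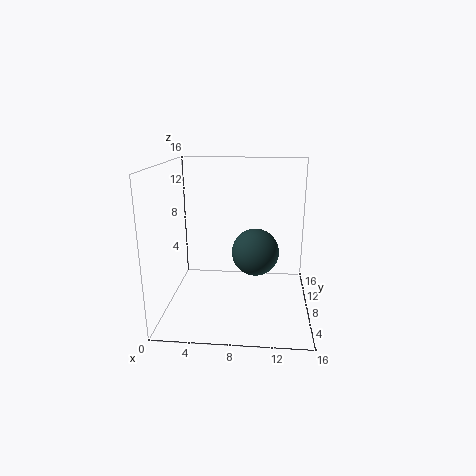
x = 10; y = 6.5; z = 7; c = 'darkslategray'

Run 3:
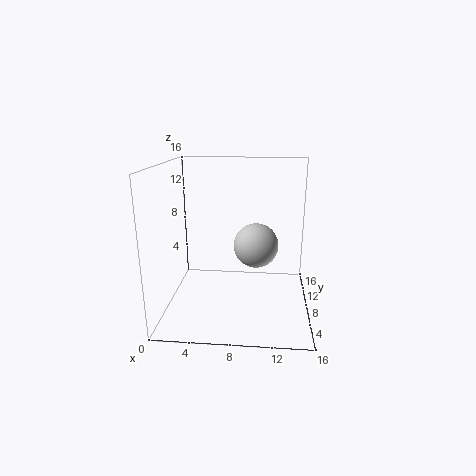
x = 10; y = 8.5; z = 7; c = 'lightgray'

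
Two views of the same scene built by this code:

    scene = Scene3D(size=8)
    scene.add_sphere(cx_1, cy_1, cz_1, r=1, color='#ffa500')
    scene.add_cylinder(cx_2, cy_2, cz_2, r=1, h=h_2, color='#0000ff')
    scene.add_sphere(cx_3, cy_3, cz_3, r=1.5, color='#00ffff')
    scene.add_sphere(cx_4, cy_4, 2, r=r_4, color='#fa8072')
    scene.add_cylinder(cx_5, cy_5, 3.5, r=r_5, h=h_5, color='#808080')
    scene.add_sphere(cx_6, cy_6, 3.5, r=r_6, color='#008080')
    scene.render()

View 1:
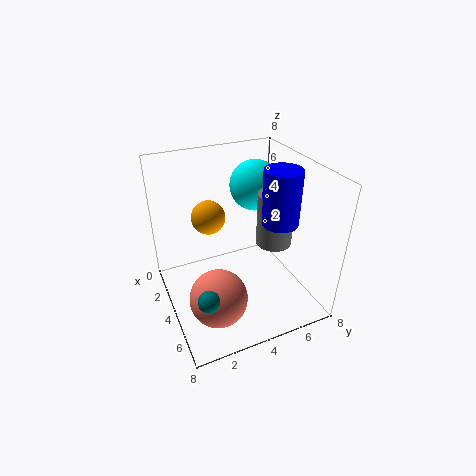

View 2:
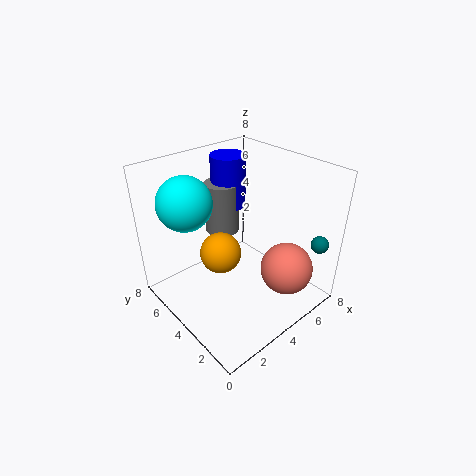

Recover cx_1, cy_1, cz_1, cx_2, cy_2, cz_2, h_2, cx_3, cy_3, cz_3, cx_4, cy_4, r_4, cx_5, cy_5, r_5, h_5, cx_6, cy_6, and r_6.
cx_1 = 2
cy_1 = 3
cz_1 = 4.5
cx_2 = 5
cy_2 = 6
cz_2 = 5
h_2 = 3
cx_3 = 2
cy_3 = 6
cz_3 = 6
cx_4 = 6
cy_4 = 2
r_4 = 1.5
cx_5 = 4.5
cy_5 = 6
r_5 = 1
h_5 = 3
cx_6 = 7.5
cy_6 = 1
r_6 = 0.5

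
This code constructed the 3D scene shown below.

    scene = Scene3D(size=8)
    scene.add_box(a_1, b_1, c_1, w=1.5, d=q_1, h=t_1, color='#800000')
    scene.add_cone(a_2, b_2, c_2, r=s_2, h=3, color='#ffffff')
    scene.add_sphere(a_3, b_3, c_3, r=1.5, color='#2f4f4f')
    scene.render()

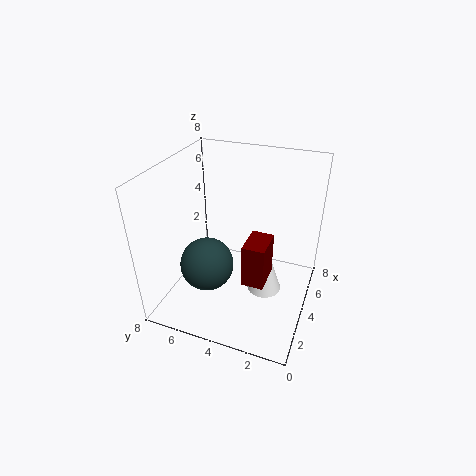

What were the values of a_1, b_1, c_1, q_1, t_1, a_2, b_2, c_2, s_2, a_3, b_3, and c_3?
a_1 = 0.5; b_1 = 1.5; c_1 = 4; q_1 = 1; t_1 = 2; a_2 = 4.5; b_2 = 2.5; c_2 = 0.5; s_2 = 1; a_3 = 3; b_3 = 5.5; c_3 = 2.5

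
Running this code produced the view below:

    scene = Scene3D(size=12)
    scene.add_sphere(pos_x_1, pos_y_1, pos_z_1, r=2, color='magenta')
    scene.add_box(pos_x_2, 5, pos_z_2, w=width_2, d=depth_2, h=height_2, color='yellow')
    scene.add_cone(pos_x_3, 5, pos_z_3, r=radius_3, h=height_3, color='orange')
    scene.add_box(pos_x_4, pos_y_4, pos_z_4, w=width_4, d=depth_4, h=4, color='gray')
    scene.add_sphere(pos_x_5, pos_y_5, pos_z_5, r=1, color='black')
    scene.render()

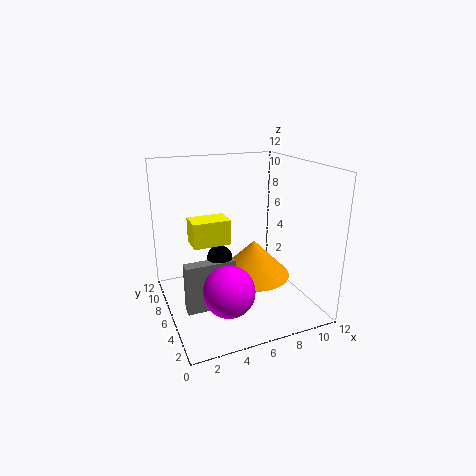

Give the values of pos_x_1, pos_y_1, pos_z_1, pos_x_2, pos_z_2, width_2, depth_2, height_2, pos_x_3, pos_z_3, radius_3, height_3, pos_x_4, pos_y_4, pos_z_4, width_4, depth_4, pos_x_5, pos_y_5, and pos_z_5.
pos_x_1 = 4
pos_y_1 = 3
pos_z_1 = 3
pos_x_2 = 2
pos_z_2 = 6
width_2 = 3
depth_2 = 2
height_2 = 2
pos_x_3 = 7
pos_z_3 = 3
radius_3 = 3
height_3 = 3
pos_x_4 = 1
pos_y_4 = 4
pos_z_4 = 1
width_4 = 4
depth_4 = 1
pos_x_5 = 4
pos_y_5 = 5
pos_z_5 = 5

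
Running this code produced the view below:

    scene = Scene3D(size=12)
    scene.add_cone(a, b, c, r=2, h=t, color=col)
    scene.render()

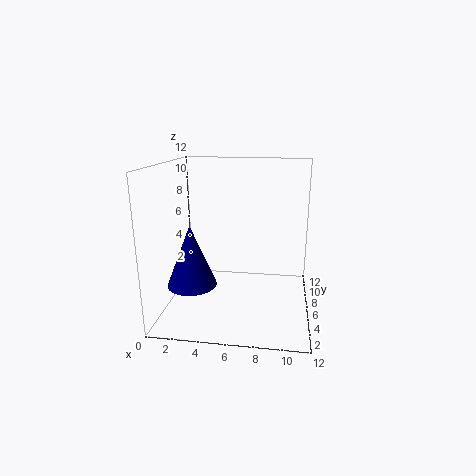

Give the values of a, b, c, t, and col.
a = 2.5
b = 4
c = 2.5
t = 5
col = 'navy'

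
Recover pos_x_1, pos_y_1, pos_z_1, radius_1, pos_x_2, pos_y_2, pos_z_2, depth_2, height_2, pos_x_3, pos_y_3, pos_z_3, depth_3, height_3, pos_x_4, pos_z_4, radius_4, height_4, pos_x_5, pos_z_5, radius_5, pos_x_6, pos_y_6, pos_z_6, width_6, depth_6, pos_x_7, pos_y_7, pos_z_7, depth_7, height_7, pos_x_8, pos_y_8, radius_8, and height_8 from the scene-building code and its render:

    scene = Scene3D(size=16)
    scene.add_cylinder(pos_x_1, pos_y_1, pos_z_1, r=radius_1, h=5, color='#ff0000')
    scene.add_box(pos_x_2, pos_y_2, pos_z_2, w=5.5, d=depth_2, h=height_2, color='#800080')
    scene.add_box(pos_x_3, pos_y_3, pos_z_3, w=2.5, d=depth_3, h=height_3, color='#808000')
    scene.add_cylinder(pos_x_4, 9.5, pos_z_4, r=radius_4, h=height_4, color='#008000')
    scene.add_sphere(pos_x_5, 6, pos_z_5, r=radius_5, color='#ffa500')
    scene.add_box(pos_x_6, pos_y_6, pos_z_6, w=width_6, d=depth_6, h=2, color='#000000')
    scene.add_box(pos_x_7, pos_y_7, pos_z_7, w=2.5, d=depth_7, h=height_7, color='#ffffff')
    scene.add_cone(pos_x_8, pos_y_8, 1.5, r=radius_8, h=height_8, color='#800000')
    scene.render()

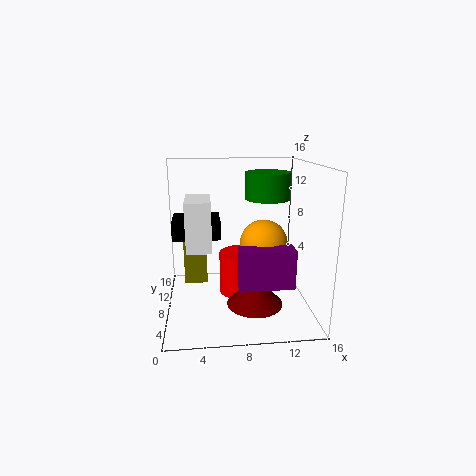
pos_x_1 = 8.5
pos_y_1 = 10
pos_z_1 = 0.5
radius_1 = 2.5
pos_x_2 = 7.5
pos_y_2 = 2
pos_z_2 = 4.5
depth_2 = 2
height_2 = 4
pos_x_3 = 2
pos_y_3 = 7.5
pos_z_3 = 3
depth_3 = 2
height_3 = 5
pos_x_4 = 11.5
pos_z_4 = 12
radius_4 = 2.5
height_4 = 3
pos_x_5 = 10.5
pos_z_5 = 8
radius_5 = 2.5
pos_x_6 = 1
pos_y_6 = 6
pos_z_6 = 8.5
width_6 = 5
depth_6 = 4
pos_x_7 = 2.5
pos_y_7 = 3.5
pos_z_7 = 8
depth_7 = 4.5
height_7 = 5
pos_x_8 = 9.5
pos_y_8 = 5
radius_8 = 3
height_8 = 3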